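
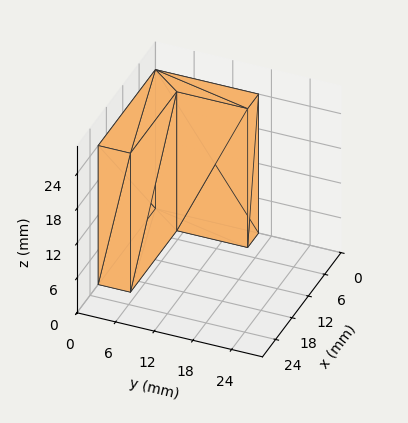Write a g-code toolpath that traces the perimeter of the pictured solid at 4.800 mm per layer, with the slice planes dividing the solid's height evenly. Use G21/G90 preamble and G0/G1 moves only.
Reading the render: the shape is an L-shaped prism: outer 21 × 16 mm, arm thicknesses ≈ 5 mm (horizontal) and 4 mm (vertical), extruded 24 mm in z (dimensions read to the nearest mm from the axis ticks). For the g-code, the solid's height is divided into equal slices at the stated Δz and each level perimeter traced with G1 moves after a G0 lift.

; perimeter-only toolpath
G21 ; units = mm
G90 ; absolute positioning
G28 ; home
; layer 1
G0 Z4.800
G0 X0.000 Y0.000
G1 X21.000 Y0.000
G1 X21.000 Y5.000
G1 X4.000 Y5.000
G1 X4.000 Y16.000
G1 X0.000 Y16.000
G1 X0.000 Y0.000
; layer 2
G0 Z9.600
G0 X0.000 Y0.000
G1 X21.000 Y0.000
G1 X21.000 Y5.000
G1 X4.000 Y5.000
G1 X4.000 Y16.000
G1 X0.000 Y16.000
G1 X0.000 Y0.000
; layer 3
G0 Z14.400
G0 X0.000 Y0.000
G1 X21.000 Y0.000
G1 X21.000 Y5.000
G1 X4.000 Y5.000
G1 X4.000 Y16.000
G1 X0.000 Y16.000
G1 X0.000 Y0.000
; layer 4
G0 Z19.200
G0 X0.000 Y0.000
G1 X21.000 Y0.000
G1 X21.000 Y5.000
G1 X4.000 Y5.000
G1 X4.000 Y16.000
G1 X0.000 Y16.000
G1 X0.000 Y0.000
; layer 5
G0 Z24.000
G0 X0.000 Y0.000
G1 X21.000 Y0.000
G1 X21.000 Y5.000
G1 X4.000 Y5.000
G1 X4.000 Y16.000
G1 X0.000 Y16.000
G1 X0.000 Y0.000
M2 ; end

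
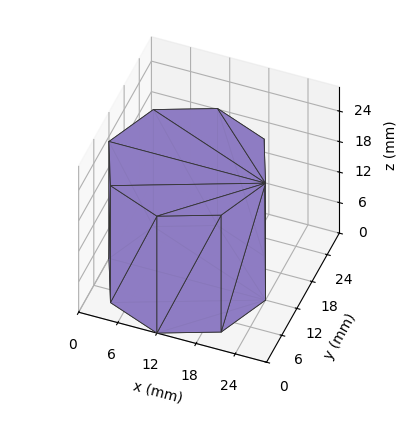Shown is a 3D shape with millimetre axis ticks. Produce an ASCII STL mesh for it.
Reading the render: the shape is a regular 8-sided prism (a cylinder approximated with 8 flat sides), circumscribed radius ≈ 12 mm, height ≈ 23 mm (dimensions read to the nearest mm from the axis ticks). For the STL, each face is triangulated and given an outward normal.

solid part
  facet normal 0.0000 0.0000 -1.0000
    outer loop
      vertex 12.000 24.000 0.000
      vertex 20.485 20.485 0.000
      vertex 24.000 12.000 0.000
    endloop
  endfacet
  facet normal 0.0000 0.0000 -1.0000
    outer loop
      vertex 3.515 20.485 0.000
      vertex 12.000 24.000 0.000
      vertex 24.000 12.000 0.000
    endloop
  endfacet
  facet normal 0.0000 0.0000 -1.0000
    outer loop
      vertex 0.000 12.000 0.000
      vertex 3.515 20.485 0.000
      vertex 24.000 12.000 0.000
    endloop
  endfacet
  facet normal 0.0000 0.0000 -1.0000
    outer loop
      vertex 3.515 3.515 0.000
      vertex 0.000 12.000 0.000
      vertex 24.000 12.000 0.000
    endloop
  endfacet
  facet normal 0.0000 0.0000 -1.0000
    outer loop
      vertex 12.000 0.000 0.000
      vertex 3.515 3.515 0.000
      vertex 24.000 12.000 0.000
    endloop
  endfacet
  facet normal 0.0000 0.0000 -1.0000
    outer loop
      vertex 20.485 3.515 0.000
      vertex 12.000 0.000 0.000
      vertex 24.000 12.000 0.000
    endloop
  endfacet
  facet normal 0.0000 0.0000 1.0000
    outer loop
      vertex 24.000 12.000 23.000
      vertex 20.485 20.485 23.000
      vertex 12.000 24.000 23.000
    endloop
  endfacet
  facet normal 0.0000 0.0000 1.0000
    outer loop
      vertex 24.000 12.000 23.000
      vertex 12.000 24.000 23.000
      vertex 3.515 20.485 23.000
    endloop
  endfacet
  facet normal 0.0000 0.0000 1.0000
    outer loop
      vertex 24.000 12.000 23.000
      vertex 3.515 20.485 23.000
      vertex 0.000 12.000 23.000
    endloop
  endfacet
  facet normal 0.0000 0.0000 1.0000
    outer loop
      vertex 24.000 12.000 23.000
      vertex 0.000 12.000 23.000
      vertex 3.515 3.515 23.000
    endloop
  endfacet
  facet normal 0.0000 0.0000 1.0000
    outer loop
      vertex 24.000 12.000 23.000
      vertex 3.515 3.515 23.000
      vertex 12.000 0.000 23.000
    endloop
  endfacet
  facet normal 0.0000 0.0000 1.0000
    outer loop
      vertex 24.000 12.000 23.000
      vertex 12.000 0.000 23.000
      vertex 20.485 3.515 23.000
    endloop
  endfacet
  facet normal 0.9239 0.3827 0.0000
    outer loop
      vertex 24.000 12.000 0.000
      vertex 20.485 20.485 0.000
      vertex 20.485 20.485 23.000
    endloop
  endfacet
  facet normal 0.9239 0.3827 0.0000
    outer loop
      vertex 24.000 12.000 0.000
      vertex 20.485 20.485 23.000
      vertex 24.000 12.000 23.000
    endloop
  endfacet
  facet normal 0.3827 0.9239 0.0000
    outer loop
      vertex 20.485 20.485 0.000
      vertex 12.000 24.000 0.000
      vertex 12.000 24.000 23.000
    endloop
  endfacet
  facet normal 0.3827 0.9239 0.0000
    outer loop
      vertex 20.485 20.485 0.000
      vertex 12.000 24.000 23.000
      vertex 20.485 20.485 23.000
    endloop
  endfacet
  facet normal -0.3827 0.9239 0.0000
    outer loop
      vertex 12.000 24.000 0.000
      vertex 3.515 20.485 0.000
      vertex 3.515 20.485 23.000
    endloop
  endfacet
  facet normal -0.3827 0.9239 0.0000
    outer loop
      vertex 12.000 24.000 0.000
      vertex 3.515 20.485 23.000
      vertex 12.000 24.000 23.000
    endloop
  endfacet
  facet normal -0.9239 0.3827 0.0000
    outer loop
      vertex 3.515 20.485 0.000
      vertex 0.000 12.000 0.000
      vertex 0.000 12.000 23.000
    endloop
  endfacet
  facet normal -0.9239 0.3827 0.0000
    outer loop
      vertex 3.515 20.485 0.000
      vertex 0.000 12.000 23.000
      vertex 3.515 20.485 23.000
    endloop
  endfacet
  facet normal -0.9239 -0.3827 0.0000
    outer loop
      vertex 0.000 12.000 0.000
      vertex 3.515 3.515 0.000
      vertex 3.515 3.515 23.000
    endloop
  endfacet
  facet normal -0.9239 -0.3827 0.0000
    outer loop
      vertex 0.000 12.000 0.000
      vertex 3.515 3.515 23.000
      vertex 0.000 12.000 23.000
    endloop
  endfacet
  facet normal -0.3827 -0.9239 0.0000
    outer loop
      vertex 3.515 3.515 0.000
      vertex 12.000 0.000 0.000
      vertex 12.000 0.000 23.000
    endloop
  endfacet
  facet normal -0.3827 -0.9239 0.0000
    outer loop
      vertex 3.515 3.515 0.000
      vertex 12.000 0.000 23.000
      vertex 3.515 3.515 23.000
    endloop
  endfacet
  facet normal 0.3827 -0.9239 0.0000
    outer loop
      vertex 12.000 0.000 0.000
      vertex 20.485 3.515 0.000
      vertex 20.485 3.515 23.000
    endloop
  endfacet
  facet normal 0.3827 -0.9239 0.0000
    outer loop
      vertex 12.000 0.000 0.000
      vertex 20.485 3.515 23.000
      vertex 12.000 0.000 23.000
    endloop
  endfacet
  facet normal 0.9239 -0.3827 0.0000
    outer loop
      vertex 20.485 3.515 0.000
      vertex 24.000 12.000 0.000
      vertex 24.000 12.000 23.000
    endloop
  endfacet
  facet normal 0.9239 -0.3827 0.0000
    outer loop
      vertex 20.485 3.515 0.000
      vertex 24.000 12.000 23.000
      vertex 20.485 3.515 23.000
    endloop
  endfacet
endsolid part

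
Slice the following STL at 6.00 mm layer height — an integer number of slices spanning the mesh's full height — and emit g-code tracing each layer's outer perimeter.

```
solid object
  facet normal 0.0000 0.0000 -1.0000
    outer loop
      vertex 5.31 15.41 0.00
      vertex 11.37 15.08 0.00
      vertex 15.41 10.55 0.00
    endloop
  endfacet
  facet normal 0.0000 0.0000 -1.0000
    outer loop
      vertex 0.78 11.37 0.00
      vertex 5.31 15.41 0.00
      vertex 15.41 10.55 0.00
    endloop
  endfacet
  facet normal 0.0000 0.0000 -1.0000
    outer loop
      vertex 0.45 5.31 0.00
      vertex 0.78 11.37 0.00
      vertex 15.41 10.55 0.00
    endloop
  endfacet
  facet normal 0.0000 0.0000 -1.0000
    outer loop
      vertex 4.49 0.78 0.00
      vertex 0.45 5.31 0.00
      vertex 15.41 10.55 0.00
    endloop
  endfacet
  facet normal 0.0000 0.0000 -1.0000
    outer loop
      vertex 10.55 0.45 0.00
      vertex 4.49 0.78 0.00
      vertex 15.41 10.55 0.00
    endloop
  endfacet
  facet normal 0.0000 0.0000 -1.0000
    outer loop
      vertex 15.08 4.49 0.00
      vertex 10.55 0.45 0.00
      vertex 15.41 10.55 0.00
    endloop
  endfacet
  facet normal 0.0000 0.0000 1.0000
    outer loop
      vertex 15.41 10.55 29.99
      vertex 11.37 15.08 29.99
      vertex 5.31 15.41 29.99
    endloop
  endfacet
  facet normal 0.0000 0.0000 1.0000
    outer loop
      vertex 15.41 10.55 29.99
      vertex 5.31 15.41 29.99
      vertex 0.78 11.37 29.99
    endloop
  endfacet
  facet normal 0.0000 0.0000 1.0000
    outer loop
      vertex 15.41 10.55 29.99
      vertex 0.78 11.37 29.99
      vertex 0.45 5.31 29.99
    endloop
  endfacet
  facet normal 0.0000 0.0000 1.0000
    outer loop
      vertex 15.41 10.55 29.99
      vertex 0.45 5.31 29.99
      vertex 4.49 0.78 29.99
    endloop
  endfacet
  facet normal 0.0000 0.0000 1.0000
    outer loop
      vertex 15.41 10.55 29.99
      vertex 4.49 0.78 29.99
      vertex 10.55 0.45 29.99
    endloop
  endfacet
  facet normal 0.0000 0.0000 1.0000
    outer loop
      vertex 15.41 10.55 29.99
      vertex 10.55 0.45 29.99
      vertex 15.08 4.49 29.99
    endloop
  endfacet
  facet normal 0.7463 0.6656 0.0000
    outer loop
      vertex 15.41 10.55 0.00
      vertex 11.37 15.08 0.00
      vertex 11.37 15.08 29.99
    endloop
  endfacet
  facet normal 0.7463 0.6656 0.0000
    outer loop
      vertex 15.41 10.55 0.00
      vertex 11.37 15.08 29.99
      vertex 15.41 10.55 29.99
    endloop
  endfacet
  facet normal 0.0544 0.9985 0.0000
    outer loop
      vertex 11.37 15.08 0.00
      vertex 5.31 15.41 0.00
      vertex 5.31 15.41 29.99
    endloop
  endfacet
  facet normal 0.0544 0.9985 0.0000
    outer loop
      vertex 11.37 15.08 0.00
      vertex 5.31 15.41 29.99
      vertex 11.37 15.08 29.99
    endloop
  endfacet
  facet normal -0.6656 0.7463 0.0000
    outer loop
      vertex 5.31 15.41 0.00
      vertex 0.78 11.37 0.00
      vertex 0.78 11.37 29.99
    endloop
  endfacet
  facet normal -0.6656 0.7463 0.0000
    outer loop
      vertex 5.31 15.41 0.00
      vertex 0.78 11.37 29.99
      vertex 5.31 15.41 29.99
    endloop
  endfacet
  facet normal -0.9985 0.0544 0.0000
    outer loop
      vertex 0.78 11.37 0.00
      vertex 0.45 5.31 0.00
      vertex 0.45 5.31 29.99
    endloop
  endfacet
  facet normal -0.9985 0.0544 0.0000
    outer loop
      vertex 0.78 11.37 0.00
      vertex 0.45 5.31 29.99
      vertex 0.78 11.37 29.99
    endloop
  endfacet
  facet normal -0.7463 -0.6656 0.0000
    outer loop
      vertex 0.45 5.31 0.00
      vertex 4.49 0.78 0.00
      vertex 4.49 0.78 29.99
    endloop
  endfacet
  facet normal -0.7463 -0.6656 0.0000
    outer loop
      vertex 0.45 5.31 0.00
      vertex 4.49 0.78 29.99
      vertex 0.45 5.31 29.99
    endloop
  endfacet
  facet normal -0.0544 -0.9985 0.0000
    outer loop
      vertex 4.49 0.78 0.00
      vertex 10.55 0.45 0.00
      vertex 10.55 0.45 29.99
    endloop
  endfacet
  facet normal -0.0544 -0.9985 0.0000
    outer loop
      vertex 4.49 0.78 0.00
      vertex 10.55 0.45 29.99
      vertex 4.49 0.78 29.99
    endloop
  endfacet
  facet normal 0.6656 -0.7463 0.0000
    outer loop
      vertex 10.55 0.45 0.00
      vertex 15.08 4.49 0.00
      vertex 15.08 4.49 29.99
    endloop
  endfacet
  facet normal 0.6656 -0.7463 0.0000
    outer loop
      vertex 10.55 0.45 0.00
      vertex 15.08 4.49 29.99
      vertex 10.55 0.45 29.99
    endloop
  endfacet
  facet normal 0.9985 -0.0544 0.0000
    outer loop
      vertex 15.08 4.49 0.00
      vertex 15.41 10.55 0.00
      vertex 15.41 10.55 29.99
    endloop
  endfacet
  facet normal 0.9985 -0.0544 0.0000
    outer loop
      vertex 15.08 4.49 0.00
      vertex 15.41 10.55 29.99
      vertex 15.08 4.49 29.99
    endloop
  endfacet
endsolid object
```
; perimeter-only toolpath
G21 ; units = mm
G90 ; absolute positioning
G28 ; home
; layer 1
G0 Z6.00
G0 X15.41 Y10.55
G1 X11.37 Y15.08
G1 X5.31 Y15.41
G1 X0.78 Y11.37
G1 X0.45 Y5.31
G1 X4.49 Y0.78
G1 X10.55 Y0.45
G1 X15.08 Y4.49
G1 X15.41 Y10.55
; layer 2
G0 Z12.00
G0 X15.41 Y10.55
G1 X11.37 Y15.08
G1 X5.31 Y15.41
G1 X0.78 Y11.37
G1 X0.45 Y5.31
G1 X4.49 Y0.78
G1 X10.55 Y0.45
G1 X15.08 Y4.49
G1 X15.41 Y10.55
; layer 3
G0 Z17.99
G0 X15.41 Y10.55
G1 X11.37 Y15.08
G1 X5.31 Y15.41
G1 X0.78 Y11.37
G1 X0.45 Y5.31
G1 X4.49 Y0.78
G1 X10.55 Y0.45
G1 X15.08 Y4.49
G1 X15.41 Y10.55
; layer 4
G0 Z23.99
G0 X15.41 Y10.55
G1 X11.37 Y15.08
G1 X5.31 Y15.41
G1 X0.78 Y11.37
G1 X0.45 Y5.31
G1 X4.49 Y0.78
G1 X10.55 Y0.45
G1 X15.08 Y4.49
G1 X15.41 Y10.55
; layer 5
G0 Z29.99
G0 X15.41 Y10.55
G1 X11.37 Y15.08
G1 X5.31 Y15.41
G1 X0.78 Y11.37
G1 X0.45 Y5.31
G1 X4.49 Y0.78
G1 X10.55 Y0.45
G1 X15.08 Y4.49
G1 X15.41 Y10.55
M2 ; end

The solid is a regular 8-sided prism (a cylinder approximated with 8 flat sides), circumscribed radius ≈ 7.93 mm, height ≈ 30 mm. Slicing at Δz = 6.00 mm — 5 equal slices spanning the solid's height, so layer i sits at z = i·h/5 — gives 5 non-empty perimeters. Each is a 8-segment closed polygon; G0 lifts to the layer z and rapids to the start vertex, then G1 traces the edges.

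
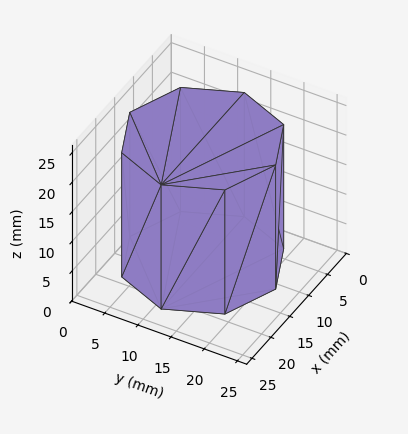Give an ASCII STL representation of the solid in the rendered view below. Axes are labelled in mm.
Reading the render: the shape is a regular 8-sided prism (a cylinder approximated with 8 flat sides), circumscribed radius ≈ 11 mm, height ≈ 21 mm (dimensions read to the nearest mm from the axis ticks). For the STL, each face is triangulated and given an outward normal.

solid part
  facet normal 0.0000 0.0000 -1.0000
    outer loop
      vertex 11.00 22.00 0.00
      vertex 18.78 18.78 0.00
      vertex 22.00 11.00 0.00
    endloop
  endfacet
  facet normal 0.0000 0.0000 -1.0000
    outer loop
      vertex 3.22 18.78 0.00
      vertex 11.00 22.00 0.00
      vertex 22.00 11.00 0.00
    endloop
  endfacet
  facet normal 0.0000 0.0000 -1.0000
    outer loop
      vertex 0.00 11.00 0.00
      vertex 3.22 18.78 0.00
      vertex 22.00 11.00 0.00
    endloop
  endfacet
  facet normal 0.0000 0.0000 -1.0000
    outer loop
      vertex 3.22 3.22 0.00
      vertex 0.00 11.00 0.00
      vertex 22.00 11.00 0.00
    endloop
  endfacet
  facet normal 0.0000 0.0000 -1.0000
    outer loop
      vertex 11.00 0.00 0.00
      vertex 3.22 3.22 0.00
      vertex 22.00 11.00 0.00
    endloop
  endfacet
  facet normal 0.0000 0.0000 -1.0000
    outer loop
      vertex 18.78 3.22 0.00
      vertex 11.00 0.00 0.00
      vertex 22.00 11.00 0.00
    endloop
  endfacet
  facet normal 0.0000 0.0000 1.0000
    outer loop
      vertex 22.00 11.00 21.00
      vertex 18.78 18.78 21.00
      vertex 11.00 22.00 21.00
    endloop
  endfacet
  facet normal 0.0000 0.0000 1.0000
    outer loop
      vertex 22.00 11.00 21.00
      vertex 11.00 22.00 21.00
      vertex 3.22 18.78 21.00
    endloop
  endfacet
  facet normal 0.0000 0.0000 1.0000
    outer loop
      vertex 22.00 11.00 21.00
      vertex 3.22 18.78 21.00
      vertex 0.00 11.00 21.00
    endloop
  endfacet
  facet normal 0.0000 0.0000 1.0000
    outer loop
      vertex 22.00 11.00 21.00
      vertex 0.00 11.00 21.00
      vertex 3.22 3.22 21.00
    endloop
  endfacet
  facet normal 0.0000 0.0000 1.0000
    outer loop
      vertex 22.00 11.00 21.00
      vertex 3.22 3.22 21.00
      vertex 11.00 0.00 21.00
    endloop
  endfacet
  facet normal 0.0000 0.0000 1.0000
    outer loop
      vertex 22.00 11.00 21.00
      vertex 11.00 0.00 21.00
      vertex 18.78 3.22 21.00
    endloop
  endfacet
  facet normal 0.9240 0.3824 0.0000
    outer loop
      vertex 22.00 11.00 0.00
      vertex 18.78 18.78 0.00
      vertex 18.78 18.78 21.00
    endloop
  endfacet
  facet normal 0.9240 0.3824 0.0000
    outer loop
      vertex 22.00 11.00 0.00
      vertex 18.78 18.78 21.00
      vertex 22.00 11.00 21.00
    endloop
  endfacet
  facet normal 0.3824 0.9240 0.0000
    outer loop
      vertex 18.78 18.78 0.00
      vertex 11.00 22.00 0.00
      vertex 11.00 22.00 21.00
    endloop
  endfacet
  facet normal 0.3824 0.9240 0.0000
    outer loop
      vertex 18.78 18.78 0.00
      vertex 11.00 22.00 21.00
      vertex 18.78 18.78 21.00
    endloop
  endfacet
  facet normal -0.3824 0.9240 0.0000
    outer loop
      vertex 11.00 22.00 0.00
      vertex 3.22 18.78 0.00
      vertex 3.22 18.78 21.00
    endloop
  endfacet
  facet normal -0.3824 0.9240 0.0000
    outer loop
      vertex 11.00 22.00 0.00
      vertex 3.22 18.78 21.00
      vertex 11.00 22.00 21.00
    endloop
  endfacet
  facet normal -0.9240 0.3824 0.0000
    outer loop
      vertex 3.22 18.78 0.00
      vertex 0.00 11.00 0.00
      vertex 0.00 11.00 21.00
    endloop
  endfacet
  facet normal -0.9240 0.3824 0.0000
    outer loop
      vertex 3.22 18.78 0.00
      vertex 0.00 11.00 21.00
      vertex 3.22 18.78 21.00
    endloop
  endfacet
  facet normal -0.9240 -0.3824 0.0000
    outer loop
      vertex 0.00 11.00 0.00
      vertex 3.22 3.22 0.00
      vertex 3.22 3.22 21.00
    endloop
  endfacet
  facet normal -0.9240 -0.3824 0.0000
    outer loop
      vertex 0.00 11.00 0.00
      vertex 3.22 3.22 21.00
      vertex 0.00 11.00 21.00
    endloop
  endfacet
  facet normal -0.3824 -0.9240 0.0000
    outer loop
      vertex 3.22 3.22 0.00
      vertex 11.00 0.00 0.00
      vertex 11.00 0.00 21.00
    endloop
  endfacet
  facet normal -0.3824 -0.9240 0.0000
    outer loop
      vertex 3.22 3.22 0.00
      vertex 11.00 0.00 21.00
      vertex 3.22 3.22 21.00
    endloop
  endfacet
  facet normal 0.3824 -0.9240 0.0000
    outer loop
      vertex 11.00 0.00 0.00
      vertex 18.78 3.22 0.00
      vertex 18.78 3.22 21.00
    endloop
  endfacet
  facet normal 0.3824 -0.9240 0.0000
    outer loop
      vertex 11.00 0.00 0.00
      vertex 18.78 3.22 21.00
      vertex 11.00 0.00 21.00
    endloop
  endfacet
  facet normal 0.9240 -0.3824 0.0000
    outer loop
      vertex 18.78 3.22 0.00
      vertex 22.00 11.00 0.00
      vertex 22.00 11.00 21.00
    endloop
  endfacet
  facet normal 0.9240 -0.3824 0.0000
    outer loop
      vertex 18.78 3.22 0.00
      vertex 22.00 11.00 21.00
      vertex 18.78 3.22 21.00
    endloop
  endfacet
endsolid part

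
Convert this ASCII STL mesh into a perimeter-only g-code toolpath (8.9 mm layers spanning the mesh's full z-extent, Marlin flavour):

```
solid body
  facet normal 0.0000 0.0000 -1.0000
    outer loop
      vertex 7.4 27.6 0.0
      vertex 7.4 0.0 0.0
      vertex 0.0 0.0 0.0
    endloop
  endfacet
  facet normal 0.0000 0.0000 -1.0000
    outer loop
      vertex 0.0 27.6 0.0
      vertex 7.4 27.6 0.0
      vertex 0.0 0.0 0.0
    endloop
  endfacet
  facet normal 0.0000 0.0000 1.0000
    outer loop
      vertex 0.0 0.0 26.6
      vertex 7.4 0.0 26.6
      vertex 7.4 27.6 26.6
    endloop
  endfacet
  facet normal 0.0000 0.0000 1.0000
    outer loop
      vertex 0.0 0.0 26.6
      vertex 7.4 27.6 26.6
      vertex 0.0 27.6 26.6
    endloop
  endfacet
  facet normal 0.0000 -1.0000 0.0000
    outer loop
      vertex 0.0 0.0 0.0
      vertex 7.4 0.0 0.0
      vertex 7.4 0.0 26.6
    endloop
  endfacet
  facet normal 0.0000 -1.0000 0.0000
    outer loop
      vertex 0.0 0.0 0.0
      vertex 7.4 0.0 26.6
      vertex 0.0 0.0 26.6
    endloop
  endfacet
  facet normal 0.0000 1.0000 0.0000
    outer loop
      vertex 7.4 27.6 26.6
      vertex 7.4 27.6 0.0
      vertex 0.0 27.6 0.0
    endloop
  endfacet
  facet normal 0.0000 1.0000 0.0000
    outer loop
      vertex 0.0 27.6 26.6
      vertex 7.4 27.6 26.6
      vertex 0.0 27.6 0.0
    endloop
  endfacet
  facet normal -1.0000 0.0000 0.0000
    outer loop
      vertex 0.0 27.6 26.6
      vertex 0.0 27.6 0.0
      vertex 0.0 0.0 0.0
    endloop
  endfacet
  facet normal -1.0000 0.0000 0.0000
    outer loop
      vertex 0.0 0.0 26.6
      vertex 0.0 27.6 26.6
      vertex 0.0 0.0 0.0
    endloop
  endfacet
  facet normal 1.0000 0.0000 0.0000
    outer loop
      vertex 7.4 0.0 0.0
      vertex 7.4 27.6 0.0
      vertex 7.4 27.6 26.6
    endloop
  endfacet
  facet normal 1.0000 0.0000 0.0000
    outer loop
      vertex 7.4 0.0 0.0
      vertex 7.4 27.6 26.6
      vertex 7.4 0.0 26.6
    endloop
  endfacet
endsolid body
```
; perimeter-only toolpath
G21 ; units = mm
G90 ; absolute positioning
G28 ; home
; layer 1
G0 Z8.9
G0 X0.0 Y0.0
G1 X7.4 Y0.0
G1 X7.4 Y27.6
G1 X0.0 Y27.6
G1 X0.0 Y0.0
; layer 2
G0 Z17.7
G0 X0.0 Y0.0
G1 X7.4 Y0.0
G1 X7.4 Y27.6
G1 X0.0 Y27.6
G1 X0.0 Y0.0
; layer 3
G0 Z26.6
G0 X0.0 Y0.0
G1 X7.4 Y0.0
G1 X7.4 Y27.6
G1 X0.0 Y27.6
G1 X0.0 Y0.0
M2 ; end

The solid is a rectangular box, roughly 7.4 × 27.6 mm footprint and 26.6 mm tall. Slicing at Δz = 8.9 mm — 3 equal slices spanning the solid's height, so layer i sits at z = i·h/3 — gives 3 non-empty perimeters. Each is a 4-segment closed polygon; G0 lifts to the layer z and rapids to the start vertex, then G1 traces the edges.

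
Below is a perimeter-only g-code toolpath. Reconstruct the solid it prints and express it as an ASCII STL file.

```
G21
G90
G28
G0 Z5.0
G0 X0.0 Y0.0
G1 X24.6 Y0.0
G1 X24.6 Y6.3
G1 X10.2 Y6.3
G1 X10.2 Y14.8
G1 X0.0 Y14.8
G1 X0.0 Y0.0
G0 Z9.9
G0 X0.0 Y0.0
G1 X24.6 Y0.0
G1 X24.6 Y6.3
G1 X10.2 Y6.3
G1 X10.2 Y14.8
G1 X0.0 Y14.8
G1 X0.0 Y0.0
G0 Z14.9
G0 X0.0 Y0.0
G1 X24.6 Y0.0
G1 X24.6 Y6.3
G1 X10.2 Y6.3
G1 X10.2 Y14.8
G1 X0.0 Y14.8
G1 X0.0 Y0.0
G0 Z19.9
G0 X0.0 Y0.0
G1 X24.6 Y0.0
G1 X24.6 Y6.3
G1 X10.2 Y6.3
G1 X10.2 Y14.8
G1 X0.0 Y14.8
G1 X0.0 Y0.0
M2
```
solid part
  facet normal 0.0000 0.0000 -1.0000
    outer loop
      vertex 24.6 6.3 0.0
      vertex 24.6 0.0 0.0
      vertex 0.0 0.0 0.0
    endloop
  endfacet
  facet normal 0.0000 0.0000 -1.0000
    outer loop
      vertex 10.2 6.3 0.0
      vertex 24.6 6.3 0.0
      vertex 0.0 0.0 0.0
    endloop
  endfacet
  facet normal 0.0000 0.0000 -1.0000
    outer loop
      vertex 10.2 14.8 0.0
      vertex 10.2 6.3 0.0
      vertex 0.0 0.0 0.0
    endloop
  endfacet
  facet normal 0.0000 0.0000 -1.0000
    outer loop
      vertex 0.0 14.8 0.0
      vertex 10.2 14.8 0.0
      vertex 0.0 0.0 0.0
    endloop
  endfacet
  facet normal 0.0000 0.0000 1.0000
    outer loop
      vertex 0.0 0.0 19.9
      vertex 24.6 0.0 19.9
      vertex 24.6 6.3 19.9
    endloop
  endfacet
  facet normal 0.0000 0.0000 1.0000
    outer loop
      vertex 0.0 0.0 19.9
      vertex 24.6 6.3 19.9
      vertex 10.2 6.3 19.9
    endloop
  endfacet
  facet normal 0.0000 0.0000 1.0000
    outer loop
      vertex 0.0 0.0 19.9
      vertex 10.2 6.3 19.9
      vertex 10.2 14.8 19.9
    endloop
  endfacet
  facet normal 0.0000 0.0000 1.0000
    outer loop
      vertex 0.0 0.0 19.9
      vertex 10.2 14.8 19.9
      vertex 0.0 14.8 19.9
    endloop
  endfacet
  facet normal 0.0000 -1.0000 0.0000
    outer loop
      vertex 0.0 0.0 0.0
      vertex 24.6 0.0 0.0
      vertex 24.6 0.0 19.9
    endloop
  endfacet
  facet normal 0.0000 -1.0000 0.0000
    outer loop
      vertex 0.0 0.0 0.0
      vertex 24.6 0.0 19.9
      vertex 0.0 0.0 19.9
    endloop
  endfacet
  facet normal 1.0000 0.0000 0.0000
    outer loop
      vertex 24.6 0.0 0.0
      vertex 24.6 6.3 0.0
      vertex 24.6 6.3 19.9
    endloop
  endfacet
  facet normal 1.0000 0.0000 0.0000
    outer loop
      vertex 24.6 0.0 0.0
      vertex 24.6 6.3 19.9
      vertex 24.6 0.0 19.9
    endloop
  endfacet
  facet normal 0.0000 1.0000 0.0000
    outer loop
      vertex 24.6 6.3 0.0
      vertex 10.2 6.3 0.0
      vertex 10.2 6.3 19.9
    endloop
  endfacet
  facet normal 0.0000 1.0000 0.0000
    outer loop
      vertex 24.6 6.3 0.0
      vertex 10.2 6.3 19.9
      vertex 24.6 6.3 19.9
    endloop
  endfacet
  facet normal 1.0000 0.0000 0.0000
    outer loop
      vertex 10.2 6.3 0.0
      vertex 10.2 14.8 0.0
      vertex 10.2 14.8 19.9
    endloop
  endfacet
  facet normal 1.0000 0.0000 0.0000
    outer loop
      vertex 10.2 6.3 0.0
      vertex 10.2 14.8 19.9
      vertex 10.2 6.3 19.9
    endloop
  endfacet
  facet normal 0.0000 1.0000 0.0000
    outer loop
      vertex 10.2 14.8 0.0
      vertex 0.0 14.8 0.0
      vertex 0.0 14.8 19.9
    endloop
  endfacet
  facet normal 0.0000 1.0000 0.0000
    outer loop
      vertex 10.2 14.8 0.0
      vertex 0.0 14.8 19.9
      vertex 10.2 14.8 19.9
    endloop
  endfacet
  facet normal -1.0000 0.0000 0.0000
    outer loop
      vertex 0.0 14.8 0.0
      vertex 0.0 0.0 0.0
      vertex 0.0 0.0 19.9
    endloop
  endfacet
  facet normal -1.0000 0.0000 0.0000
    outer loop
      vertex 0.0 14.8 0.0
      vertex 0.0 0.0 19.9
      vertex 0.0 14.8 19.9
    endloop
  endfacet
endsolid part

The G0 Z moves step by Δz≈5.0 mm. Every layer's G1 loop is the same polygon, so the solid is a straight extrusion of it from z=0 to z≈19.9. Closing with flat bottom and top caps and triangulating gives 20 facets — an L-shaped prism: outer 24.6 × 14.8 mm, arm thicknesses ≈ 6.3 mm (horizontal) and 10.2 mm (vertical), extruded 19.9 mm in z.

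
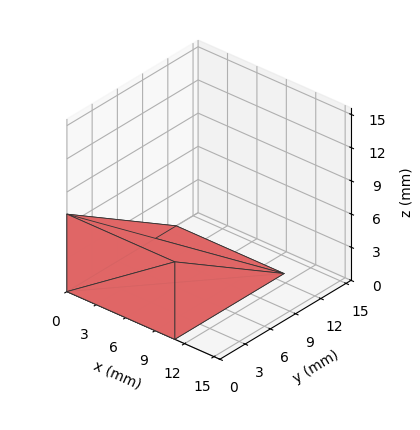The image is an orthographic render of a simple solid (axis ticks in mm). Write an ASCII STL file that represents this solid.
Reading the render: the shape is a wedge (ramp): 11 × 13 mm base, rising to 7 mm along the y=0 edge and sloping linearly to z=0 at y=13 (dimensions read to the nearest mm from the axis ticks). For the STL, each face is triangulated and given an outward normal.

solid part
  facet normal 0.0000 0.0000 -1.0000
    outer loop
      vertex 11.0 13.0 0.0
      vertex 11.0 0.0 0.0
      vertex 0.0 0.0 0.0
    endloop
  endfacet
  facet normal 0.0000 0.0000 -1.0000
    outer loop
      vertex 0.0 13.0 0.0
      vertex 11.0 13.0 0.0
      vertex 0.0 0.0 0.0
    endloop
  endfacet
  facet normal 0.0000 -1.0000 0.0000
    outer loop
      vertex 0.0 0.0 0.0
      vertex 11.0 0.0 0.0
      vertex 11.0 0.0 7.0
    endloop
  endfacet
  facet normal 0.0000 -1.0000 0.0000
    outer loop
      vertex 0.0 0.0 0.0
      vertex 11.0 0.0 7.0
      vertex 0.0 0.0 7.0
    endloop
  endfacet
  facet normal 0.0000 0.4741 0.8805
    outer loop
      vertex 0.0 0.0 7.0
      vertex 11.0 0.0 7.0
      vertex 11.0 13.0 0.0
    endloop
  endfacet
  facet normal 0.0000 0.4741 0.8805
    outer loop
      vertex 0.0 0.0 7.0
      vertex 11.0 13.0 0.0
      vertex 0.0 13.0 0.0
    endloop
  endfacet
  facet normal -1.0000 0.0000 0.0000
    outer loop
      vertex 0.0 0.0 7.0
      vertex 0.0 13.0 0.0
      vertex 0.0 0.0 0.0
    endloop
  endfacet
  facet normal 1.0000 0.0000 0.0000
    outer loop
      vertex 11.0 0.0 0.0
      vertex 11.0 13.0 0.0
      vertex 11.0 0.0 7.0
    endloop
  endfacet
endsolid part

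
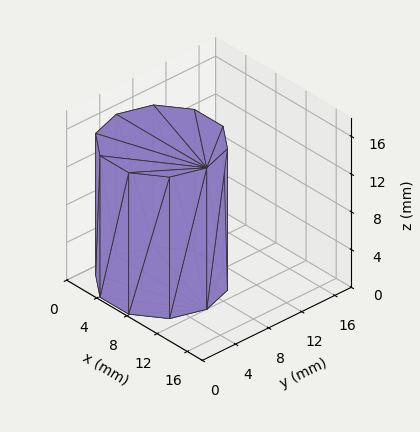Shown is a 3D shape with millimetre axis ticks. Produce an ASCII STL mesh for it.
Reading the render: the shape is a regular 10-sided prism (a cylinder approximated with 10 flat sides), circumscribed radius ≈ 6 mm, height ≈ 15 mm (dimensions read to the nearest mm from the axis ticks). For the STL, each face is triangulated and given an outward normal.

solid part
  facet normal 0.0000 0.0000 -1.0000
    outer loop
      vertex 7.9 11.7 0.0
      vertex 10.9 9.5 0.0
      vertex 12.0 6.0 0.0
    endloop
  endfacet
  facet normal 0.0000 0.0000 -1.0000
    outer loop
      vertex 4.1 11.7 0.0
      vertex 7.9 11.7 0.0
      vertex 12.0 6.0 0.0
    endloop
  endfacet
  facet normal 0.0000 0.0000 -1.0000
    outer loop
      vertex 1.1 9.5 0.0
      vertex 4.1 11.7 0.0
      vertex 12.0 6.0 0.0
    endloop
  endfacet
  facet normal 0.0000 0.0000 -1.0000
    outer loop
      vertex 0.0 6.0 0.0
      vertex 1.1 9.5 0.0
      vertex 12.0 6.0 0.0
    endloop
  endfacet
  facet normal 0.0000 0.0000 -1.0000
    outer loop
      vertex 1.1 2.5 0.0
      vertex 0.0 6.0 0.0
      vertex 12.0 6.0 0.0
    endloop
  endfacet
  facet normal 0.0000 0.0000 -1.0000
    outer loop
      vertex 4.1 0.3 0.0
      vertex 1.1 2.5 0.0
      vertex 12.0 6.0 0.0
    endloop
  endfacet
  facet normal 0.0000 0.0000 -1.0000
    outer loop
      vertex 7.9 0.3 0.0
      vertex 4.1 0.3 0.0
      vertex 12.0 6.0 0.0
    endloop
  endfacet
  facet normal 0.0000 0.0000 -1.0000
    outer loop
      vertex 10.9 2.5 0.0
      vertex 7.9 0.3 0.0
      vertex 12.0 6.0 0.0
    endloop
  endfacet
  facet normal 0.0000 0.0000 1.0000
    outer loop
      vertex 12.0 6.0 15.0
      vertex 10.9 9.5 15.0
      vertex 7.9 11.7 15.0
    endloop
  endfacet
  facet normal 0.0000 0.0000 1.0000
    outer loop
      vertex 12.0 6.0 15.0
      vertex 7.9 11.7 15.0
      vertex 4.1 11.7 15.0
    endloop
  endfacet
  facet normal 0.0000 0.0000 1.0000
    outer loop
      vertex 12.0 6.0 15.0
      vertex 4.1 11.7 15.0
      vertex 1.1 9.5 15.0
    endloop
  endfacet
  facet normal 0.0000 0.0000 1.0000
    outer loop
      vertex 12.0 6.0 15.0
      vertex 1.1 9.5 15.0
      vertex 0.0 6.0 15.0
    endloop
  endfacet
  facet normal 0.0000 0.0000 1.0000
    outer loop
      vertex 12.0 6.0 15.0
      vertex 0.0 6.0 15.0
      vertex 1.1 2.5 15.0
    endloop
  endfacet
  facet normal 0.0000 0.0000 1.0000
    outer loop
      vertex 12.0 6.0 15.0
      vertex 1.1 2.5 15.0
      vertex 4.1 0.3 15.0
    endloop
  endfacet
  facet normal 0.0000 0.0000 1.0000
    outer loop
      vertex 12.0 6.0 15.0
      vertex 4.1 0.3 15.0
      vertex 7.9 0.3 15.0
    endloop
  endfacet
  facet normal 0.0000 0.0000 1.0000
    outer loop
      vertex 12.0 6.0 15.0
      vertex 7.9 0.3 15.0
      vertex 10.9 2.5 15.0
    endloop
  endfacet
  facet normal 0.9540 0.2998 0.0000
    outer loop
      vertex 12.0 6.0 0.0
      vertex 10.9 9.5 0.0
      vertex 10.9 9.5 15.0
    endloop
  endfacet
  facet normal 0.9540 0.2998 0.0000
    outer loop
      vertex 12.0 6.0 0.0
      vertex 10.9 9.5 15.0
      vertex 12.0 6.0 15.0
    endloop
  endfacet
  facet normal 0.5914 0.8064 0.0000
    outer loop
      vertex 10.9 9.5 0.0
      vertex 7.9 11.7 0.0
      vertex 7.9 11.7 15.0
    endloop
  endfacet
  facet normal 0.5914 0.8064 0.0000
    outer loop
      vertex 10.9 9.5 0.0
      vertex 7.9 11.7 15.0
      vertex 10.9 9.5 15.0
    endloop
  endfacet
  facet normal 0.0000 1.0000 0.0000
    outer loop
      vertex 7.9 11.7 0.0
      vertex 4.1 11.7 0.0
      vertex 4.1 11.7 15.0
    endloop
  endfacet
  facet normal 0.0000 1.0000 0.0000
    outer loop
      vertex 7.9 11.7 0.0
      vertex 4.1 11.7 15.0
      vertex 7.9 11.7 15.0
    endloop
  endfacet
  facet normal -0.5914 0.8064 0.0000
    outer loop
      vertex 4.1 11.7 0.0
      vertex 1.1 9.5 0.0
      vertex 1.1 9.5 15.0
    endloop
  endfacet
  facet normal -0.5914 0.8064 0.0000
    outer loop
      vertex 4.1 11.7 0.0
      vertex 1.1 9.5 15.0
      vertex 4.1 11.7 15.0
    endloop
  endfacet
  facet normal -0.9540 0.2998 0.0000
    outer loop
      vertex 1.1 9.5 0.0
      vertex 0.0 6.0 0.0
      vertex 0.0 6.0 15.0
    endloop
  endfacet
  facet normal -0.9540 0.2998 0.0000
    outer loop
      vertex 1.1 9.5 0.0
      vertex 0.0 6.0 15.0
      vertex 1.1 9.5 15.0
    endloop
  endfacet
  facet normal -0.9540 -0.2998 0.0000
    outer loop
      vertex 0.0 6.0 0.0
      vertex 1.1 2.5 0.0
      vertex 1.1 2.5 15.0
    endloop
  endfacet
  facet normal -0.9540 -0.2998 0.0000
    outer loop
      vertex 0.0 6.0 0.0
      vertex 1.1 2.5 15.0
      vertex 0.0 6.0 15.0
    endloop
  endfacet
  facet normal -0.5914 -0.8064 0.0000
    outer loop
      vertex 1.1 2.5 0.0
      vertex 4.1 0.3 0.0
      vertex 4.1 0.3 15.0
    endloop
  endfacet
  facet normal -0.5914 -0.8064 0.0000
    outer loop
      vertex 1.1 2.5 0.0
      vertex 4.1 0.3 15.0
      vertex 1.1 2.5 15.0
    endloop
  endfacet
  facet normal 0.0000 -1.0000 0.0000
    outer loop
      vertex 4.1 0.3 0.0
      vertex 7.9 0.3 0.0
      vertex 7.9 0.3 15.0
    endloop
  endfacet
  facet normal 0.0000 -1.0000 0.0000
    outer loop
      vertex 4.1 0.3 0.0
      vertex 7.9 0.3 15.0
      vertex 4.1 0.3 15.0
    endloop
  endfacet
  facet normal 0.5914 -0.8064 0.0000
    outer loop
      vertex 7.9 0.3 0.0
      vertex 10.9 2.5 0.0
      vertex 10.9 2.5 15.0
    endloop
  endfacet
  facet normal 0.5914 -0.8064 0.0000
    outer loop
      vertex 7.9 0.3 0.0
      vertex 10.9 2.5 15.0
      vertex 7.9 0.3 15.0
    endloop
  endfacet
  facet normal 0.9540 -0.2998 0.0000
    outer loop
      vertex 10.9 2.5 0.0
      vertex 12.0 6.0 0.0
      vertex 12.0 6.0 15.0
    endloop
  endfacet
  facet normal 0.9540 -0.2998 0.0000
    outer loop
      vertex 10.9 2.5 0.0
      vertex 12.0 6.0 15.0
      vertex 10.9 2.5 15.0
    endloop
  endfacet
endsolid part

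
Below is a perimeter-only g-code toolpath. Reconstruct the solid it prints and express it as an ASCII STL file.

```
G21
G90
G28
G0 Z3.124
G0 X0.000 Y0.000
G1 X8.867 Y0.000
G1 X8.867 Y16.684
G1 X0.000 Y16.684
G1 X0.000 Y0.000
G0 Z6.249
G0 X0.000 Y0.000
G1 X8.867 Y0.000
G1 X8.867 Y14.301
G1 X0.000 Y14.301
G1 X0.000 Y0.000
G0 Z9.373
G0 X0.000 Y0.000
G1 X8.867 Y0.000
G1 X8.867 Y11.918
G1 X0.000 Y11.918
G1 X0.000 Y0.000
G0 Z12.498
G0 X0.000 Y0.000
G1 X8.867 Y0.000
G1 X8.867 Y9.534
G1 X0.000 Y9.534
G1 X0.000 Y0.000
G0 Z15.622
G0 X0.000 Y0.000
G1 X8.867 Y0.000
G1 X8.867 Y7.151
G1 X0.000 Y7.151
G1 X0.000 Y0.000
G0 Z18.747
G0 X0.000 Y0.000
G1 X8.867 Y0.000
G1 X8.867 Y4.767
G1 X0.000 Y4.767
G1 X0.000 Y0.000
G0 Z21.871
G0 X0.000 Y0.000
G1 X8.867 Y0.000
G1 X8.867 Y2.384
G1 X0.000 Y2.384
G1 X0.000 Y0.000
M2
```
solid part
  facet normal 0.0000 0.0000 -1.0000
    outer loop
      vertex 8.867 19.068 0.000
      vertex 8.867 0.000 0.000
      vertex 0.000 0.000 0.000
    endloop
  endfacet
  facet normal 0.0000 0.0000 -1.0000
    outer loop
      vertex 0.000 19.068 0.000
      vertex 8.867 19.068 0.000
      vertex 0.000 0.000 0.000
    endloop
  endfacet
  facet normal 0.0000 -1.0000 0.0000
    outer loop
      vertex 0.000 0.000 0.000
      vertex 8.867 0.000 0.000
      vertex 8.867 0.000 24.996
    endloop
  endfacet
  facet normal 0.0000 -1.0000 0.0000
    outer loop
      vertex 0.000 0.000 0.000
      vertex 8.867 0.000 24.996
      vertex 0.000 0.000 24.996
    endloop
  endfacet
  facet normal 0.0000 0.7951 0.6065
    outer loop
      vertex 0.000 0.000 24.996
      vertex 8.867 0.000 24.996
      vertex 8.867 19.068 0.000
    endloop
  endfacet
  facet normal 0.0000 0.7951 0.6065
    outer loop
      vertex 0.000 0.000 24.996
      vertex 8.867 19.068 0.000
      vertex 0.000 19.068 0.000
    endloop
  endfacet
  facet normal -1.0000 0.0000 0.0000
    outer loop
      vertex 0.000 0.000 24.996
      vertex 0.000 19.068 0.000
      vertex 0.000 0.000 0.000
    endloop
  endfacet
  facet normal 1.0000 0.0000 0.0000
    outer loop
      vertex 8.867 0.000 0.000
      vertex 8.867 19.068 0.000
      vertex 8.867 0.000 24.996
    endloop
  endfacet
endsolid part

The G0 Z moves step by Δz≈3.124 mm. The G1 loops shrink linearly with z, so the solid tapers from its base footprint up to z≈25. Closing with a flat bottom cap and the tapered top and triangulating gives 8 facets — a wedge (ramp): 8.87 × 19.1 mm base, rising to 25 mm along the y=0 edge and sloping linearly to z=0 at y=19.1.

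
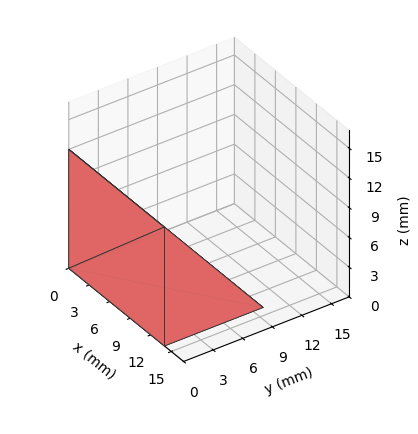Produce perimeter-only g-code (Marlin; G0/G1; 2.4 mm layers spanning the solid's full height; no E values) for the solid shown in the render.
Reading the render: the shape is a wedge (ramp): 14 × 10 mm base, rising to 12 mm along the y=0 edge and sloping linearly to z=0 at y=10 (dimensions read to the nearest mm from the axis ticks). For the g-code, the solid's height is divided into equal slices at the stated Δz and each level perimeter traced with G1 moves after a G0 lift.

; perimeter-only toolpath
G21 ; units = mm
G90 ; absolute positioning
G28 ; home
; layer 1
G0 Z2.4
G0 X0.0 Y0.0
G1 X14.0 Y0.0
G1 X14.0 Y8.0
G1 X0.0 Y8.0
G1 X0.0 Y0.0
; layer 2
G0 Z4.8
G0 X0.0 Y0.0
G1 X14.0 Y0.0
G1 X14.0 Y6.0
G1 X0.0 Y6.0
G1 X0.0 Y0.0
; layer 3
G0 Z7.2
G0 X0.0 Y0.0
G1 X14.0 Y0.0
G1 X14.0 Y4.0
G1 X0.0 Y4.0
G1 X0.0 Y0.0
; layer 4
G0 Z9.6
G0 X0.0 Y0.0
G1 X14.0 Y0.0
G1 X14.0 Y2.0
G1 X0.0 Y2.0
G1 X0.0 Y0.0
M2 ; end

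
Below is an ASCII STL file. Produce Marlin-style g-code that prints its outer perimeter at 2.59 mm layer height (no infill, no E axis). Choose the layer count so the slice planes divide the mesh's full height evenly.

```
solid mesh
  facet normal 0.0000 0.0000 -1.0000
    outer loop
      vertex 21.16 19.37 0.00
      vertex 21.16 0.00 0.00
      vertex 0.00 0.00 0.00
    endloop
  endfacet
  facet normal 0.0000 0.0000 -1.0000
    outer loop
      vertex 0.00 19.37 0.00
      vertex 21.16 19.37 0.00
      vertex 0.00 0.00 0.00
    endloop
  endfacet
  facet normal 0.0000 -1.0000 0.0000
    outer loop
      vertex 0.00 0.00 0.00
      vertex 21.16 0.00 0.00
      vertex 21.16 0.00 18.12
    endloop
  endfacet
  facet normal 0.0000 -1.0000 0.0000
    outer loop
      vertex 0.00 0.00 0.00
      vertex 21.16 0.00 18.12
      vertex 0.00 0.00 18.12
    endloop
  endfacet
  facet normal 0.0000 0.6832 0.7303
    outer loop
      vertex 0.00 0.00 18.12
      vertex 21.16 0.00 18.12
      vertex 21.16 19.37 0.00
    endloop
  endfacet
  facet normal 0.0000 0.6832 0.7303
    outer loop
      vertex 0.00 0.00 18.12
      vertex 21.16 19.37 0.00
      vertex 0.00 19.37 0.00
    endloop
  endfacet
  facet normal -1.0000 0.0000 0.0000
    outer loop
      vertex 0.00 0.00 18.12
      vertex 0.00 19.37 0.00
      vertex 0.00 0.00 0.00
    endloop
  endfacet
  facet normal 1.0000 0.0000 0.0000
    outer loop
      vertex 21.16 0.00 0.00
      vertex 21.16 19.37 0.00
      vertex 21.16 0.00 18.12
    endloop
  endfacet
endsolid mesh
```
; perimeter-only toolpath
G21 ; units = mm
G90 ; absolute positioning
G28 ; home
; layer 1
G0 Z2.59
G0 X0.00 Y0.00
G1 X21.16 Y0.00
G1 X21.16 Y16.60
G1 X0.00 Y16.60
G1 X0.00 Y0.00
; layer 2
G0 Z5.18
G0 X0.00 Y0.00
G1 X21.16 Y0.00
G1 X21.16 Y13.84
G1 X0.00 Y13.84
G1 X0.00 Y0.00
; layer 3
G0 Z7.77
G0 X0.00 Y0.00
G1 X21.16 Y0.00
G1 X21.16 Y11.07
G1 X0.00 Y11.07
G1 X0.00 Y0.00
; layer 4
G0 Z10.35
G0 X0.00 Y0.00
G1 X21.16 Y0.00
G1 X21.16 Y8.30
G1 X0.00 Y8.30
G1 X0.00 Y0.00
; layer 5
G0 Z12.94
G0 X0.00 Y0.00
G1 X21.16 Y0.00
G1 X21.16 Y5.53
G1 X0.00 Y5.53
G1 X0.00 Y0.00
; layer 6
G0 Z15.53
G0 X0.00 Y0.00
G1 X21.16 Y0.00
G1 X21.16 Y2.77
G1 X0.00 Y2.77
G1 X0.00 Y0.00
M2 ; end

The solid is a wedge (ramp): 21.2 × 19.4 mm base, rising to 18.1 mm along the y=0 edge and sloping linearly to z=0 at y=19.4. Slicing at Δz = 2.59 mm — 7 equal slices spanning the solid's height, so layer i sits at z = i·h/7 — gives 6 non-empty perimeters. Each is a 4-segment closed polygon; G0 lifts to the layer z and rapids to the start vertex, then G1 traces the edges. The cross-section shrinks linearly with z (the slice at the apex is degenerate and omitted).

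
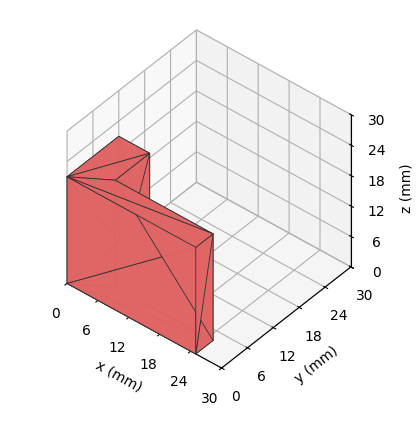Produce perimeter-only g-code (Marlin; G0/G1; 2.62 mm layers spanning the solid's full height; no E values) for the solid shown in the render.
Reading the render: the shape is an L-shaped prism: outer 25 × 12 mm, arm thicknesses ≈ 4 mm (horizontal) and 6 mm (vertical), extruded 21 mm in z (dimensions read to the nearest mm from the axis ticks). For the g-code, the solid's height is divided into equal slices at the stated Δz and each level perimeter traced with G1 moves after a G0 lift.

; perimeter-only toolpath
G21 ; units = mm
G90 ; absolute positioning
G28 ; home
; layer 1
G0 Z2.62
G0 X0.00 Y0.00
G1 X25.00 Y0.00
G1 X25.00 Y4.00
G1 X6.00 Y4.00
G1 X6.00 Y12.00
G1 X0.00 Y12.00
G1 X0.00 Y0.00
; layer 2
G0 Z5.25
G0 X0.00 Y0.00
G1 X25.00 Y0.00
G1 X25.00 Y4.00
G1 X6.00 Y4.00
G1 X6.00 Y12.00
G1 X0.00 Y12.00
G1 X0.00 Y0.00
; layer 3
G0 Z7.88
G0 X0.00 Y0.00
G1 X25.00 Y0.00
G1 X25.00 Y4.00
G1 X6.00 Y4.00
G1 X6.00 Y12.00
G1 X0.00 Y12.00
G1 X0.00 Y0.00
; layer 4
G0 Z10.50
G0 X0.00 Y0.00
G1 X25.00 Y0.00
G1 X25.00 Y4.00
G1 X6.00 Y4.00
G1 X6.00 Y12.00
G1 X0.00 Y12.00
G1 X0.00 Y0.00
; layer 5
G0 Z13.12
G0 X0.00 Y0.00
G1 X25.00 Y0.00
G1 X25.00 Y4.00
G1 X6.00 Y4.00
G1 X6.00 Y12.00
G1 X0.00 Y12.00
G1 X0.00 Y0.00
; layer 6
G0 Z15.75
G0 X0.00 Y0.00
G1 X25.00 Y0.00
G1 X25.00 Y4.00
G1 X6.00 Y4.00
G1 X6.00 Y12.00
G1 X0.00 Y12.00
G1 X0.00 Y0.00
; layer 7
G0 Z18.38
G0 X0.00 Y0.00
G1 X25.00 Y0.00
G1 X25.00 Y4.00
G1 X6.00 Y4.00
G1 X6.00 Y12.00
G1 X0.00 Y12.00
G1 X0.00 Y0.00
; layer 8
G0 Z21.00
G0 X0.00 Y0.00
G1 X25.00 Y0.00
G1 X25.00 Y4.00
G1 X6.00 Y4.00
G1 X6.00 Y12.00
G1 X0.00 Y12.00
G1 X0.00 Y0.00
M2 ; end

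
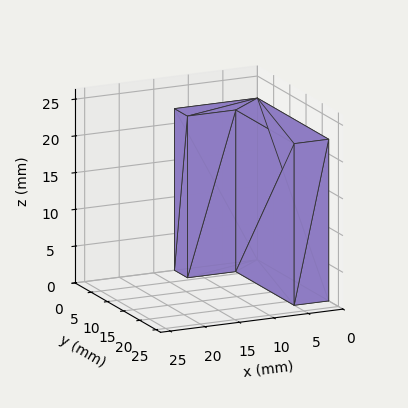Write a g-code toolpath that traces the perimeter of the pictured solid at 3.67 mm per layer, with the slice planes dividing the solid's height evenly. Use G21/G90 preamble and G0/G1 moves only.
Reading the render: the shape is an L-shaped prism: outer 12 × 22 mm, arm thicknesses ≈ 4 mm (horizontal) and 5 mm (vertical), extruded 22 mm in z (dimensions read to the nearest mm from the axis ticks). For the g-code, the solid's height is divided into equal slices at the stated Δz and each level perimeter traced with G1 moves after a G0 lift.

; perimeter-only toolpath
G21 ; units = mm
G90 ; absolute positioning
G28 ; home
; layer 1
G0 Z3.67
G0 X0.00 Y0.00
G1 X12.00 Y0.00
G1 X12.00 Y4.00
G1 X5.00 Y4.00
G1 X5.00 Y22.00
G1 X0.00 Y22.00
G1 X0.00 Y0.00
; layer 2
G0 Z7.33
G0 X0.00 Y0.00
G1 X12.00 Y0.00
G1 X12.00 Y4.00
G1 X5.00 Y4.00
G1 X5.00 Y22.00
G1 X0.00 Y22.00
G1 X0.00 Y0.00
; layer 3
G0 Z11.00
G0 X0.00 Y0.00
G1 X12.00 Y0.00
G1 X12.00 Y4.00
G1 X5.00 Y4.00
G1 X5.00 Y22.00
G1 X0.00 Y22.00
G1 X0.00 Y0.00
; layer 4
G0 Z14.67
G0 X0.00 Y0.00
G1 X12.00 Y0.00
G1 X12.00 Y4.00
G1 X5.00 Y4.00
G1 X5.00 Y22.00
G1 X0.00 Y22.00
G1 X0.00 Y0.00
; layer 5
G0 Z18.33
G0 X0.00 Y0.00
G1 X12.00 Y0.00
G1 X12.00 Y4.00
G1 X5.00 Y4.00
G1 X5.00 Y22.00
G1 X0.00 Y22.00
G1 X0.00 Y0.00
; layer 6
G0 Z22.00
G0 X0.00 Y0.00
G1 X12.00 Y0.00
G1 X12.00 Y4.00
G1 X5.00 Y4.00
G1 X5.00 Y22.00
G1 X0.00 Y22.00
G1 X0.00 Y0.00
M2 ; end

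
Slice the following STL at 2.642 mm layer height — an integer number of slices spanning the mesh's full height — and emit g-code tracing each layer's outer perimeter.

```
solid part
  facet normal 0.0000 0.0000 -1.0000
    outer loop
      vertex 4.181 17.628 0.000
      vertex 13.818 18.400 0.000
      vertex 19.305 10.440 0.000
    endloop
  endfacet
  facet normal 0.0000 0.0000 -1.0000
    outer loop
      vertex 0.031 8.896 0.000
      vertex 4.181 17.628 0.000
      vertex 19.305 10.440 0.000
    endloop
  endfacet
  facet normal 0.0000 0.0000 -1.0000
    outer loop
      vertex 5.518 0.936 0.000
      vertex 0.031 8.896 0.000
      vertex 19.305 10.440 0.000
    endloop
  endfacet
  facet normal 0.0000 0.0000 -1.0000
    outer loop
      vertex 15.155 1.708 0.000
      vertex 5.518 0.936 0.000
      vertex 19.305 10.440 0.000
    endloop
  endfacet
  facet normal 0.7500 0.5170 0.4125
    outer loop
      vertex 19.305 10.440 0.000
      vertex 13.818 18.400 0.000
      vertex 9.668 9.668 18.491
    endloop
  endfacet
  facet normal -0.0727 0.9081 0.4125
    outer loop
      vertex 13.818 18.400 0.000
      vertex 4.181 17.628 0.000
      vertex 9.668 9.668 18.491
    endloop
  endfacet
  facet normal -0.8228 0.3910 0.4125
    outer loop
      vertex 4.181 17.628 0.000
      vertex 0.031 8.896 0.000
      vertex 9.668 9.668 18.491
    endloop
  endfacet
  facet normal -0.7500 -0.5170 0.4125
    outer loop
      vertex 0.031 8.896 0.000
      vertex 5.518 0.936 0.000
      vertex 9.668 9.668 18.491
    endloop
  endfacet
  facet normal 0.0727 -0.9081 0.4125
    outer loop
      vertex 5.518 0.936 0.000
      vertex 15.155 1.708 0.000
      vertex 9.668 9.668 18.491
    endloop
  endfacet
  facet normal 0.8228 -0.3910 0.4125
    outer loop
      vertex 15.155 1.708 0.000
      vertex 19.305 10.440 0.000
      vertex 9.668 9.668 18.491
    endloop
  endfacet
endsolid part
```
; perimeter-only toolpath
G21 ; units = mm
G90 ; absolute positioning
G28 ; home
; layer 1
G0 Z2.642
G0 X17.928 Y10.330
G1 X13.225 Y17.153
G1 X4.965 Y16.491
G1 X1.408 Y9.006
G1 X6.111 Y2.183
G1 X14.371 Y2.845
G1 X17.928 Y10.330
; layer 2
G0 Z5.283
G0 X16.552 Y10.219
G1 X12.632 Y15.905
G1 X5.749 Y15.354
G1 X2.784 Y9.117
G1 X6.704 Y3.431
G1 X13.587 Y3.982
G1 X16.552 Y10.219
; layer 3
G0 Z7.925
G0 X15.175 Y10.109
G1 X12.039 Y14.658
G1 X6.533 Y14.217
G1 X4.161 Y9.227
G1 X7.297 Y4.678
G1 X12.803 Y5.119
G1 X15.175 Y10.109
; layer 4
G0 Z10.566
G0 X13.798 Y9.999
G1 X11.447 Y13.410
G1 X7.316 Y13.079
G1 X5.538 Y9.337
G1 X7.889 Y5.926
G1 X12.020 Y6.257
G1 X13.798 Y9.999
; layer 5
G0 Z13.208
G0 X12.421 Y9.889
G1 X10.854 Y12.163
G1 X8.100 Y11.942
G1 X6.915 Y9.447
G1 X8.482 Y7.173
G1 X11.236 Y7.394
G1 X12.421 Y9.889
; layer 6
G0 Z15.849
G0 X11.045 Y9.778
G1 X10.261 Y10.915
G1 X8.884 Y10.805
G1 X8.291 Y9.558
G1 X9.075 Y8.421
G1 X10.452 Y8.531
G1 X11.045 Y9.778
M2 ; end

The solid is a regular 6-sided pyramid, base circumscribed radius ≈ 9.67 mm, apex at z ≈ 18.5 mm. Slicing at Δz = 2.642 mm — 7 equal slices spanning the solid's height, so layer i sits at z = i·h/7 — gives 6 non-empty perimeters. Each is a 6-segment closed polygon; G0 lifts to the layer z and rapids to the start vertex, then G1 traces the edges. The cross-section shrinks linearly with z (the slice at the apex is degenerate and omitted).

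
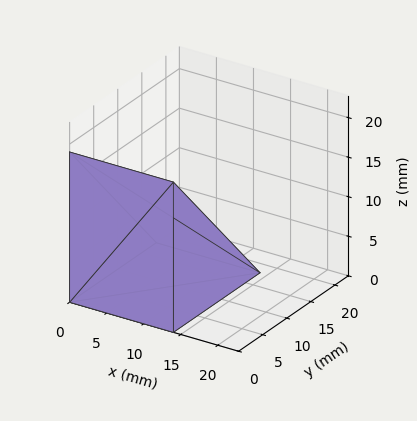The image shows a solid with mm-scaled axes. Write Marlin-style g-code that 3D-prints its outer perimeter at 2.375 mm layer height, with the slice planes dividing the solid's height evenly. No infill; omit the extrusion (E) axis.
Reading the render: the shape is a wedge (ramp): 14 × 18 mm base, rising to 19 mm along the y=0 edge and sloping linearly to z=0 at y=18 (dimensions read to the nearest mm from the axis ticks). For the g-code, the solid's height is divided into equal slices at the stated Δz and each level perimeter traced with G1 moves after a G0 lift.

; perimeter-only toolpath
G21 ; units = mm
G90 ; absolute positioning
G28 ; home
; layer 1
G0 Z2.375
G0 X0.000 Y0.000
G1 X14.000 Y0.000
G1 X14.000 Y15.750
G1 X0.000 Y15.750
G1 X0.000 Y0.000
; layer 2
G0 Z4.750
G0 X0.000 Y0.000
G1 X14.000 Y0.000
G1 X14.000 Y13.500
G1 X0.000 Y13.500
G1 X0.000 Y0.000
; layer 3
G0 Z7.125
G0 X0.000 Y0.000
G1 X14.000 Y0.000
G1 X14.000 Y11.250
G1 X0.000 Y11.250
G1 X0.000 Y0.000
; layer 4
G0 Z9.500
G0 X0.000 Y0.000
G1 X14.000 Y0.000
G1 X14.000 Y9.000
G1 X0.000 Y9.000
G1 X0.000 Y0.000
; layer 5
G0 Z11.875
G0 X0.000 Y0.000
G1 X14.000 Y0.000
G1 X14.000 Y6.750
G1 X0.000 Y6.750
G1 X0.000 Y0.000
; layer 6
G0 Z14.250
G0 X0.000 Y0.000
G1 X14.000 Y0.000
G1 X14.000 Y4.500
G1 X0.000 Y4.500
G1 X0.000 Y0.000
; layer 7
G0 Z16.625
G0 X0.000 Y0.000
G1 X14.000 Y0.000
G1 X14.000 Y2.250
G1 X0.000 Y2.250
G1 X0.000 Y0.000
M2 ; end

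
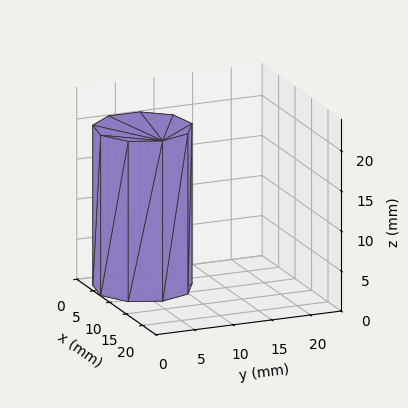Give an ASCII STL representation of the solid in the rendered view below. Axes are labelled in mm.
Reading the render: the shape is a regular 9-sided prism (a cylinder approximated with 9 flat sides), circumscribed radius ≈ 6 mm, height ≈ 20 mm (dimensions read to the nearest mm from the axis ticks). For the STL, each face is triangulated and given an outward normal.

solid part
  facet normal 0.0000 0.0000 -1.0000
    outer loop
      vertex 7.04 11.91 0.00
      vertex 10.60 9.86 0.00
      vertex 12.00 6.00 0.00
    endloop
  endfacet
  facet normal 0.0000 0.0000 -1.0000
    outer loop
      vertex 3.00 11.20 0.00
      vertex 7.04 11.91 0.00
      vertex 12.00 6.00 0.00
    endloop
  endfacet
  facet normal 0.0000 0.0000 -1.0000
    outer loop
      vertex 0.36 8.05 0.00
      vertex 3.00 11.20 0.00
      vertex 12.00 6.00 0.00
    endloop
  endfacet
  facet normal 0.0000 0.0000 -1.0000
    outer loop
      vertex 0.36 3.95 0.00
      vertex 0.36 8.05 0.00
      vertex 12.00 6.00 0.00
    endloop
  endfacet
  facet normal 0.0000 0.0000 -1.0000
    outer loop
      vertex 3.00 0.80 0.00
      vertex 0.36 3.95 0.00
      vertex 12.00 6.00 0.00
    endloop
  endfacet
  facet normal 0.0000 0.0000 -1.0000
    outer loop
      vertex 7.04 0.09 0.00
      vertex 3.00 0.80 0.00
      vertex 12.00 6.00 0.00
    endloop
  endfacet
  facet normal 0.0000 0.0000 -1.0000
    outer loop
      vertex 10.60 2.14 0.00
      vertex 7.04 0.09 0.00
      vertex 12.00 6.00 0.00
    endloop
  endfacet
  facet normal 0.0000 0.0000 1.0000
    outer loop
      vertex 12.00 6.00 20.00
      vertex 10.60 9.86 20.00
      vertex 7.04 11.91 20.00
    endloop
  endfacet
  facet normal 0.0000 0.0000 1.0000
    outer loop
      vertex 12.00 6.00 20.00
      vertex 7.04 11.91 20.00
      vertex 3.00 11.20 20.00
    endloop
  endfacet
  facet normal 0.0000 0.0000 1.0000
    outer loop
      vertex 12.00 6.00 20.00
      vertex 3.00 11.20 20.00
      vertex 0.36 8.05 20.00
    endloop
  endfacet
  facet normal 0.0000 0.0000 1.0000
    outer loop
      vertex 12.00 6.00 20.00
      vertex 0.36 8.05 20.00
      vertex 0.36 3.95 20.00
    endloop
  endfacet
  facet normal 0.0000 0.0000 1.0000
    outer loop
      vertex 12.00 6.00 20.00
      vertex 0.36 3.95 20.00
      vertex 3.00 0.80 20.00
    endloop
  endfacet
  facet normal 0.0000 0.0000 1.0000
    outer loop
      vertex 12.00 6.00 20.00
      vertex 3.00 0.80 20.00
      vertex 7.04 0.09 20.00
    endloop
  endfacet
  facet normal 0.0000 0.0000 1.0000
    outer loop
      vertex 12.00 6.00 20.00
      vertex 7.04 0.09 20.00
      vertex 10.60 2.14 20.00
    endloop
  endfacet
  facet normal 0.9401 0.3410 0.0000
    outer loop
      vertex 12.00 6.00 0.00
      vertex 10.60 9.86 0.00
      vertex 10.60 9.86 20.00
    endloop
  endfacet
  facet normal 0.9401 0.3410 0.0000
    outer loop
      vertex 12.00 6.00 0.00
      vertex 10.60 9.86 20.00
      vertex 12.00 6.00 20.00
    endloop
  endfacet
  facet normal 0.4990 0.8666 0.0000
    outer loop
      vertex 10.60 9.86 0.00
      vertex 7.04 11.91 0.00
      vertex 7.04 11.91 20.00
    endloop
  endfacet
  facet normal 0.4990 0.8666 0.0000
    outer loop
      vertex 10.60 9.86 0.00
      vertex 7.04 11.91 20.00
      vertex 10.60 9.86 20.00
    endloop
  endfacet
  facet normal -0.1731 0.9849 0.0000
    outer loop
      vertex 7.04 11.91 0.00
      vertex 3.00 11.20 0.00
      vertex 3.00 11.20 20.00
    endloop
  endfacet
  facet normal -0.1731 0.9849 0.0000
    outer loop
      vertex 7.04 11.91 0.00
      vertex 3.00 11.20 20.00
      vertex 7.04 11.91 20.00
    endloop
  endfacet
  facet normal -0.7664 0.6423 0.0000
    outer loop
      vertex 3.00 11.20 0.00
      vertex 0.36 8.05 0.00
      vertex 0.36 8.05 20.00
    endloop
  endfacet
  facet normal -0.7664 0.6423 0.0000
    outer loop
      vertex 3.00 11.20 0.00
      vertex 0.36 8.05 20.00
      vertex 3.00 11.20 20.00
    endloop
  endfacet
  facet normal -1.0000 0.0000 0.0000
    outer loop
      vertex 0.36 8.05 0.00
      vertex 0.36 3.95 0.00
      vertex 0.36 3.95 20.00
    endloop
  endfacet
  facet normal -1.0000 0.0000 0.0000
    outer loop
      vertex 0.36 8.05 0.00
      vertex 0.36 3.95 20.00
      vertex 0.36 8.05 20.00
    endloop
  endfacet
  facet normal -0.7664 -0.6423 0.0000
    outer loop
      vertex 0.36 3.95 0.00
      vertex 3.00 0.80 0.00
      vertex 3.00 0.80 20.00
    endloop
  endfacet
  facet normal -0.7664 -0.6423 0.0000
    outer loop
      vertex 0.36 3.95 0.00
      vertex 3.00 0.80 20.00
      vertex 0.36 3.95 20.00
    endloop
  endfacet
  facet normal -0.1731 -0.9849 0.0000
    outer loop
      vertex 3.00 0.80 0.00
      vertex 7.04 0.09 0.00
      vertex 7.04 0.09 20.00
    endloop
  endfacet
  facet normal -0.1731 -0.9849 0.0000
    outer loop
      vertex 3.00 0.80 0.00
      vertex 7.04 0.09 20.00
      vertex 3.00 0.80 20.00
    endloop
  endfacet
  facet normal 0.4990 -0.8666 0.0000
    outer loop
      vertex 7.04 0.09 0.00
      vertex 10.60 2.14 0.00
      vertex 10.60 2.14 20.00
    endloop
  endfacet
  facet normal 0.4990 -0.8666 0.0000
    outer loop
      vertex 7.04 0.09 0.00
      vertex 10.60 2.14 20.00
      vertex 7.04 0.09 20.00
    endloop
  endfacet
  facet normal 0.9401 -0.3410 0.0000
    outer loop
      vertex 10.60 2.14 0.00
      vertex 12.00 6.00 0.00
      vertex 12.00 6.00 20.00
    endloop
  endfacet
  facet normal 0.9401 -0.3410 0.0000
    outer loop
      vertex 10.60 2.14 0.00
      vertex 12.00 6.00 20.00
      vertex 10.60 2.14 20.00
    endloop
  endfacet
endsolid part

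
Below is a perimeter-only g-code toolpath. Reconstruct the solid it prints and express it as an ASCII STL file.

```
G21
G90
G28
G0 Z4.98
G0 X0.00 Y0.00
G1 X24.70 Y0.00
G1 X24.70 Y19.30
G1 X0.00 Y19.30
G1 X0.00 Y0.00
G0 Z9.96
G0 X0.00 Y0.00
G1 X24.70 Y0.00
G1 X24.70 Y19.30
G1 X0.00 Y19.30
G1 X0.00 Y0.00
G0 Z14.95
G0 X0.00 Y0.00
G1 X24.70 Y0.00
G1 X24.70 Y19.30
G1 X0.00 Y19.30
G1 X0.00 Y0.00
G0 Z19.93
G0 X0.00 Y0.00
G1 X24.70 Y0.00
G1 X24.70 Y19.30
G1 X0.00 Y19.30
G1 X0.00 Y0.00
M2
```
solid part
  facet normal 0.0000 0.0000 -1.0000
    outer loop
      vertex 24.70 19.30 0.00
      vertex 24.70 0.00 0.00
      vertex 0.00 0.00 0.00
    endloop
  endfacet
  facet normal 0.0000 0.0000 -1.0000
    outer loop
      vertex 0.00 19.30 0.00
      vertex 24.70 19.30 0.00
      vertex 0.00 0.00 0.00
    endloop
  endfacet
  facet normal 0.0000 0.0000 1.0000
    outer loop
      vertex 0.00 0.00 19.93
      vertex 24.70 0.00 19.93
      vertex 24.70 19.30 19.93
    endloop
  endfacet
  facet normal 0.0000 0.0000 1.0000
    outer loop
      vertex 0.00 0.00 19.93
      vertex 24.70 19.30 19.93
      vertex 0.00 19.30 19.93
    endloop
  endfacet
  facet normal 0.0000 -1.0000 0.0000
    outer loop
      vertex 0.00 0.00 0.00
      vertex 24.70 0.00 0.00
      vertex 24.70 0.00 19.93
    endloop
  endfacet
  facet normal 0.0000 -1.0000 0.0000
    outer loop
      vertex 0.00 0.00 0.00
      vertex 24.70 0.00 19.93
      vertex 0.00 0.00 19.93
    endloop
  endfacet
  facet normal 0.0000 1.0000 0.0000
    outer loop
      vertex 24.70 19.30 19.93
      vertex 24.70 19.30 0.00
      vertex 0.00 19.30 0.00
    endloop
  endfacet
  facet normal 0.0000 1.0000 0.0000
    outer loop
      vertex 0.00 19.30 19.93
      vertex 24.70 19.30 19.93
      vertex 0.00 19.30 0.00
    endloop
  endfacet
  facet normal -1.0000 0.0000 0.0000
    outer loop
      vertex 0.00 19.30 19.93
      vertex 0.00 19.30 0.00
      vertex 0.00 0.00 0.00
    endloop
  endfacet
  facet normal -1.0000 0.0000 0.0000
    outer loop
      vertex 0.00 0.00 19.93
      vertex 0.00 19.30 19.93
      vertex 0.00 0.00 0.00
    endloop
  endfacet
  facet normal 1.0000 0.0000 0.0000
    outer loop
      vertex 24.70 0.00 0.00
      vertex 24.70 19.30 0.00
      vertex 24.70 19.30 19.93
    endloop
  endfacet
  facet normal 1.0000 0.0000 0.0000
    outer loop
      vertex 24.70 0.00 0.00
      vertex 24.70 19.30 19.93
      vertex 24.70 0.00 19.93
    endloop
  endfacet
endsolid part

The G0 Z moves step by Δz≈4.98 mm. Every layer's G1 loop is the same polygon, so the solid is a straight extrusion of it from z=0 to z≈19.9. Closing with flat bottom and top caps and triangulating gives 12 facets — a rectangular box, roughly 24.7 × 19.3 mm footprint and 19.9 mm tall.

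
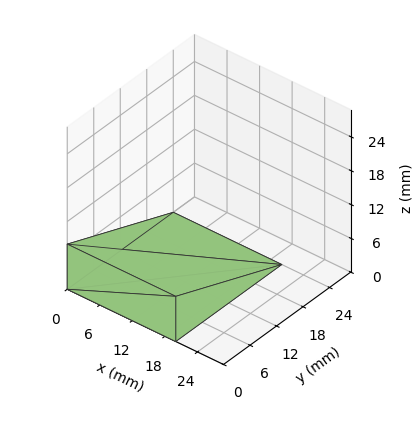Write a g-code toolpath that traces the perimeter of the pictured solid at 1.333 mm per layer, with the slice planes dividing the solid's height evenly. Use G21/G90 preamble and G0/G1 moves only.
Reading the render: the shape is a wedge (ramp): 20 × 24 mm base, rising to 8 mm along the y=0 edge and sloping linearly to z=0 at y=24 (dimensions read to the nearest mm from the axis ticks). For the g-code, the solid's height is divided into equal slices at the stated Δz and each level perimeter traced with G1 moves after a G0 lift.

; perimeter-only toolpath
G21 ; units = mm
G90 ; absolute positioning
G28 ; home
; layer 1
G0 Z1.333
G0 X0.000 Y0.000
G1 X20.000 Y0.000
G1 X20.000 Y20.000
G1 X0.000 Y20.000
G1 X0.000 Y0.000
; layer 2
G0 Z2.667
G0 X0.000 Y0.000
G1 X20.000 Y0.000
G1 X20.000 Y16.000
G1 X0.000 Y16.000
G1 X0.000 Y0.000
; layer 3
G0 Z4.000
G0 X0.000 Y0.000
G1 X20.000 Y0.000
G1 X20.000 Y12.000
G1 X0.000 Y12.000
G1 X0.000 Y0.000
; layer 4
G0 Z5.333
G0 X0.000 Y0.000
G1 X20.000 Y0.000
G1 X20.000 Y8.000
G1 X0.000 Y8.000
G1 X0.000 Y0.000
; layer 5
G0 Z6.667
G0 X0.000 Y0.000
G1 X20.000 Y0.000
G1 X20.000 Y4.000
G1 X0.000 Y4.000
G1 X0.000 Y0.000
M2 ; end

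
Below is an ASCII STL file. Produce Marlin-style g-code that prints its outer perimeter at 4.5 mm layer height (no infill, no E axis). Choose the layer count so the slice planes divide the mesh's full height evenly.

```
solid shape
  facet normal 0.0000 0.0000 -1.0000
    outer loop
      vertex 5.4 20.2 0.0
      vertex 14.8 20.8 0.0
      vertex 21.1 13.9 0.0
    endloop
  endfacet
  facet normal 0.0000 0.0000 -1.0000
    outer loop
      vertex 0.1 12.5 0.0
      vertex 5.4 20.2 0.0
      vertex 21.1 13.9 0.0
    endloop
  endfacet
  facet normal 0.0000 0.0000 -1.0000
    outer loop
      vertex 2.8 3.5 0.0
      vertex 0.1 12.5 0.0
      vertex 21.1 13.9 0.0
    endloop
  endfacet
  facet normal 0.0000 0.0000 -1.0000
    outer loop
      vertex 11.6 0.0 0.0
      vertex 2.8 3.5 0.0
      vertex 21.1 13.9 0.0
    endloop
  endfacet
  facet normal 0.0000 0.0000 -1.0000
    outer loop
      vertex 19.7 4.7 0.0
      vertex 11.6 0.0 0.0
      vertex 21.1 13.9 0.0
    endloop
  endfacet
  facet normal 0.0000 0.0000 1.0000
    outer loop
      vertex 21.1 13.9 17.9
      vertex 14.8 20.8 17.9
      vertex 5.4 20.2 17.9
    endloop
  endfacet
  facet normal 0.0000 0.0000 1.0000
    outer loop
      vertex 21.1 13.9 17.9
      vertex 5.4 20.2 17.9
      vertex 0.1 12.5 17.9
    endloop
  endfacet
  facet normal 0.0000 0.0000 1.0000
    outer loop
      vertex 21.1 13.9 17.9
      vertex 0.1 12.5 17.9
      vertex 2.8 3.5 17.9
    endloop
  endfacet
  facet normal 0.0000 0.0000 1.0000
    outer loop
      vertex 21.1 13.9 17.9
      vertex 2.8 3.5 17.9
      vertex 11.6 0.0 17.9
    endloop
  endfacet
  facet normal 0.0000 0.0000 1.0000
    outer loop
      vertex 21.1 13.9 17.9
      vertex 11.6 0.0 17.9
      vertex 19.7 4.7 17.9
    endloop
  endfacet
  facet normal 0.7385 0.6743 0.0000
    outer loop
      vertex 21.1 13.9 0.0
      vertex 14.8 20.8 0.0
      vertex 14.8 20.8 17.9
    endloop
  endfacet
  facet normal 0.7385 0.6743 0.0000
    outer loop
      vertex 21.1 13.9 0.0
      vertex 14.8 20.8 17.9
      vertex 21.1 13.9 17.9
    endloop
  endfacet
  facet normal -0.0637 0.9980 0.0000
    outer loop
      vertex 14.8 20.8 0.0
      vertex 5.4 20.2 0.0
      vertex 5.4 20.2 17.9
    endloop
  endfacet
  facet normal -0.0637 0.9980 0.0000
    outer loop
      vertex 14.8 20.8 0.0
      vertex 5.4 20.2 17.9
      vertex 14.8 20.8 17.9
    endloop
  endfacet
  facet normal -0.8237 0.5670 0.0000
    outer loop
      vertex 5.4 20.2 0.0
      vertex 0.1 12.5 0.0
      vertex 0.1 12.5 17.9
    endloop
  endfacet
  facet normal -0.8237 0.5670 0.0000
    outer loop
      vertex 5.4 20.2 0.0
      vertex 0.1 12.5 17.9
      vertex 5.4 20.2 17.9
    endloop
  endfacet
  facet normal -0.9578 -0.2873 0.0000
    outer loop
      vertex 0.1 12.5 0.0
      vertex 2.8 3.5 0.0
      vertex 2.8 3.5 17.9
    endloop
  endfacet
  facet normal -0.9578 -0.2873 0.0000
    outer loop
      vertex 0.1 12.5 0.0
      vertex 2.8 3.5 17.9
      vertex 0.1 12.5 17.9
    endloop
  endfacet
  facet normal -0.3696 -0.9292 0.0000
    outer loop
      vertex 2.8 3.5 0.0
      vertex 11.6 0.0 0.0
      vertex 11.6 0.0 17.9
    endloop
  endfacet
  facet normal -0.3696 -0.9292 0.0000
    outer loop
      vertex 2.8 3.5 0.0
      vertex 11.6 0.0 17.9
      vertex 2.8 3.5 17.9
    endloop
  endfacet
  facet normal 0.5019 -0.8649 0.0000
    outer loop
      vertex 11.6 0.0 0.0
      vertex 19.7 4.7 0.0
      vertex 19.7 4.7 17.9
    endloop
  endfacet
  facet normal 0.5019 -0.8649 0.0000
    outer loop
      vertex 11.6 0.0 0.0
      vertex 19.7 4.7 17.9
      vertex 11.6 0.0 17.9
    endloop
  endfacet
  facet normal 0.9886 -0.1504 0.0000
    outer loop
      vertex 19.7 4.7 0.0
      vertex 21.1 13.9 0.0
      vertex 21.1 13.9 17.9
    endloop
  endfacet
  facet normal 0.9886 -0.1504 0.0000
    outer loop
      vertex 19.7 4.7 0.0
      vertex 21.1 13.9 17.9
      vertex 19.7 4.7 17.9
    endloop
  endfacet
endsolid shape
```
; perimeter-only toolpath
G21 ; units = mm
G90 ; absolute positioning
G28 ; home
; layer 1
G0 Z4.5
G0 X21.1 Y13.9
G1 X14.8 Y20.8
G1 X5.4 Y20.2
G1 X0.1 Y12.5
G1 X2.8 Y3.5
G1 X11.6 Y0.0
G1 X19.7 Y4.7
G1 X21.1 Y13.9
; layer 2
G0 Z8.9
G0 X21.1 Y13.9
G1 X14.8 Y20.8
G1 X5.4 Y20.2
G1 X0.1 Y12.5
G1 X2.8 Y3.5
G1 X11.6 Y0.0
G1 X19.7 Y4.7
G1 X21.1 Y13.9
; layer 3
G0 Z13.4
G0 X21.1 Y13.9
G1 X14.8 Y20.8
G1 X5.4 Y20.2
G1 X0.1 Y12.5
G1 X2.8 Y3.5
G1 X11.6 Y0.0
G1 X19.7 Y4.7
G1 X21.1 Y13.9
; layer 4
G0 Z17.9
G0 X21.1 Y13.9
G1 X14.8 Y20.8
G1 X5.4 Y20.2
G1 X0.1 Y12.5
G1 X2.8 Y3.5
G1 X11.6 Y0.0
G1 X19.7 Y4.7
G1 X21.1 Y13.9
M2 ; end

The solid is a regular 7-sided prism (a cylinder approximated with 7 flat sides), circumscribed radius ≈ 10.8 mm, height ≈ 17.9 mm. Slicing at Δz = 4.5 mm — 4 equal slices spanning the solid's height, so layer i sits at z = i·h/4 — gives 4 non-empty perimeters. Each is a 7-segment closed polygon; G0 lifts to the layer z and rapids to the start vertex, then G1 traces the edges.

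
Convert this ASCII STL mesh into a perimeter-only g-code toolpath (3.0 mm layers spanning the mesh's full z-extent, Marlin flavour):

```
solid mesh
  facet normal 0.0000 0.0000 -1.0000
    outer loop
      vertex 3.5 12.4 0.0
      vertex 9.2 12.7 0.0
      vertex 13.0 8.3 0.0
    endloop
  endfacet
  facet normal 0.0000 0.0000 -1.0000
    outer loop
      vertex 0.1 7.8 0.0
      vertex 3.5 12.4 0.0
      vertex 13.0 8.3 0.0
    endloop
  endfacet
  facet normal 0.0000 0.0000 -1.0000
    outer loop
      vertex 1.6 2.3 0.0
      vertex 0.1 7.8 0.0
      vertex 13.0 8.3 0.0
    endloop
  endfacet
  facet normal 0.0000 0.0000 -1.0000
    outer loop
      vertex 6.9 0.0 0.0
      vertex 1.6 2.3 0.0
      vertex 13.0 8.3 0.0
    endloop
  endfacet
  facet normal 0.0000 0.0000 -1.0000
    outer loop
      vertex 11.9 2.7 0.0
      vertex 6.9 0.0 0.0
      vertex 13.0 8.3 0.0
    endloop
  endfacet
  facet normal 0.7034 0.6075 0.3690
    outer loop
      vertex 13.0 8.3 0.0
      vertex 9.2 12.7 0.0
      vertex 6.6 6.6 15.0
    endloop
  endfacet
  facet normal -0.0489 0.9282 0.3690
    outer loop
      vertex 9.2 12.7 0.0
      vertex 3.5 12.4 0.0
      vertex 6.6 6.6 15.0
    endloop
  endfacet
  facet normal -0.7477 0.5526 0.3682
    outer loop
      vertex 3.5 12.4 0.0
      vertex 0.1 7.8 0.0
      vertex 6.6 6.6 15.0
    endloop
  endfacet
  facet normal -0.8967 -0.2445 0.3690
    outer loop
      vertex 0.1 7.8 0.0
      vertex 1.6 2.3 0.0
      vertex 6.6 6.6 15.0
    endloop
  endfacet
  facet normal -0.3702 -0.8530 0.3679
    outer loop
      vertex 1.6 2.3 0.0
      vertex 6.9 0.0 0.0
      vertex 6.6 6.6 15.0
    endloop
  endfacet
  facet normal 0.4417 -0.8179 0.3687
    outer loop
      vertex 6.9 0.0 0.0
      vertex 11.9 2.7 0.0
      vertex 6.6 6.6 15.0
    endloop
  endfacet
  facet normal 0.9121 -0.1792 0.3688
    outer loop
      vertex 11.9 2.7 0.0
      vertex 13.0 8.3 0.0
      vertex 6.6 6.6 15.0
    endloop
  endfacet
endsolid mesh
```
; perimeter-only toolpath
G21 ; units = mm
G90 ; absolute positioning
G28 ; home
; layer 1
G0 Z3.0
G0 X11.7 Y8.0
G1 X8.7 Y11.5
G1 X4.1 Y11.2
G1 X1.4 Y7.6
G1 X2.6 Y3.2
G1 X6.8 Y1.3
G1 X10.8 Y3.5
G1 X11.7 Y8.0
; layer 2
G0 Z6.0
G0 X10.4 Y7.6
G1 X8.2 Y10.3
G1 X4.7 Y10.1
G1 X2.7 Y7.3
G1 X3.6 Y4.0
G1 X6.8 Y2.6
G1 X9.8 Y4.3
G1 X10.4 Y7.6
; layer 3
G0 Z9.0
G0 X9.2 Y7.3
G1 X7.6 Y9.0
G1 X5.4 Y8.9
G1 X4.0 Y7.1
G1 X4.6 Y4.9
G1 X6.7 Y4.0
G1 X8.7 Y5.0
G1 X9.2 Y7.3
; layer 4
G0 Z12.0
G0 X7.9 Y6.9
G1 X7.1 Y7.8
G1 X6.0 Y7.8
G1 X5.3 Y6.8
G1 X5.6 Y5.7
G1 X6.7 Y5.3
G1 X7.7 Y5.8
G1 X7.9 Y6.9
M2 ; end

The solid is a regular 7-sided pyramid, base circumscribed radius ≈ 6.6 mm, apex at z ≈ 15 mm. Slicing at Δz = 3.0 mm — 5 equal slices spanning the solid's height, so layer i sits at z = i·h/5 — gives 4 non-empty perimeters. Each is a 7-segment closed polygon; G0 lifts to the layer z and rapids to the start vertex, then G1 traces the edges. The cross-section shrinks linearly with z (the slice at the apex is degenerate and omitted).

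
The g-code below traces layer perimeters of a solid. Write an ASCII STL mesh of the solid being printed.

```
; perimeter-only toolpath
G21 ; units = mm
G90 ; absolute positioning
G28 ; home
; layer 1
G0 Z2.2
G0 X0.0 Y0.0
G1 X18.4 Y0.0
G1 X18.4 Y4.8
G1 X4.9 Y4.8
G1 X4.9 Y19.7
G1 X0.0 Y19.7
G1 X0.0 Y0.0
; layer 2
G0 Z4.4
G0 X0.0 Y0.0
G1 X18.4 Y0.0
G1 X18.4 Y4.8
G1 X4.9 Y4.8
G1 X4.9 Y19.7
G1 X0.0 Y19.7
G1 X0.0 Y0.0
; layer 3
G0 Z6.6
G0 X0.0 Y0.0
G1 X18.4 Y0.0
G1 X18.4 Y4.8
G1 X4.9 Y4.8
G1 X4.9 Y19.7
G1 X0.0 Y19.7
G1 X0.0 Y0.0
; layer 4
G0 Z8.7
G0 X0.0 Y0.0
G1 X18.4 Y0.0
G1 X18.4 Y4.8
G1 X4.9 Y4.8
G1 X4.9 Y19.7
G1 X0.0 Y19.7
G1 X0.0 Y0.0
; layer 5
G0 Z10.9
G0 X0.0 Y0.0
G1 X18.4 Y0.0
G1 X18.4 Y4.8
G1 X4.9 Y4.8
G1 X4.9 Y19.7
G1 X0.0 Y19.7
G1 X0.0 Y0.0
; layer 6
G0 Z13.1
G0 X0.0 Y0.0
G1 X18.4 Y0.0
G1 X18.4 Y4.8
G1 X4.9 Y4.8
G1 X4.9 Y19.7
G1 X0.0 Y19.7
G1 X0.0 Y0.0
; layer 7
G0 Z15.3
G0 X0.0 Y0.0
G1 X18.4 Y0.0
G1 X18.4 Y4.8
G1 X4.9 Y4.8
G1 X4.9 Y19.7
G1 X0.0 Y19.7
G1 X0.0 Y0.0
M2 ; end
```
solid part
  facet normal 0.0000 0.0000 -1.0000
    outer loop
      vertex 18.4 4.8 0.0
      vertex 18.4 0.0 0.0
      vertex 0.0 0.0 0.0
    endloop
  endfacet
  facet normal 0.0000 0.0000 -1.0000
    outer loop
      vertex 4.9 4.8 0.0
      vertex 18.4 4.8 0.0
      vertex 0.0 0.0 0.0
    endloop
  endfacet
  facet normal 0.0000 0.0000 -1.0000
    outer loop
      vertex 4.9 19.7 0.0
      vertex 4.9 4.8 0.0
      vertex 0.0 0.0 0.0
    endloop
  endfacet
  facet normal 0.0000 0.0000 -1.0000
    outer loop
      vertex 0.0 19.7 0.0
      vertex 4.9 19.7 0.0
      vertex 0.0 0.0 0.0
    endloop
  endfacet
  facet normal 0.0000 0.0000 1.0000
    outer loop
      vertex 0.0 0.0 15.3
      vertex 18.4 0.0 15.3
      vertex 18.4 4.8 15.3
    endloop
  endfacet
  facet normal 0.0000 0.0000 1.0000
    outer loop
      vertex 0.0 0.0 15.3
      vertex 18.4 4.8 15.3
      vertex 4.9 4.8 15.3
    endloop
  endfacet
  facet normal 0.0000 0.0000 1.0000
    outer loop
      vertex 0.0 0.0 15.3
      vertex 4.9 4.8 15.3
      vertex 4.9 19.7 15.3
    endloop
  endfacet
  facet normal 0.0000 0.0000 1.0000
    outer loop
      vertex 0.0 0.0 15.3
      vertex 4.9 19.7 15.3
      vertex 0.0 19.7 15.3
    endloop
  endfacet
  facet normal 0.0000 -1.0000 0.0000
    outer loop
      vertex 0.0 0.0 0.0
      vertex 18.4 0.0 0.0
      vertex 18.4 0.0 15.3
    endloop
  endfacet
  facet normal 0.0000 -1.0000 0.0000
    outer loop
      vertex 0.0 0.0 0.0
      vertex 18.4 0.0 15.3
      vertex 0.0 0.0 15.3
    endloop
  endfacet
  facet normal 1.0000 0.0000 0.0000
    outer loop
      vertex 18.4 0.0 0.0
      vertex 18.4 4.8 0.0
      vertex 18.4 4.8 15.3
    endloop
  endfacet
  facet normal 1.0000 0.0000 0.0000
    outer loop
      vertex 18.4 0.0 0.0
      vertex 18.4 4.8 15.3
      vertex 18.4 0.0 15.3
    endloop
  endfacet
  facet normal 0.0000 1.0000 0.0000
    outer loop
      vertex 18.4 4.8 0.0
      vertex 4.9 4.8 0.0
      vertex 4.9 4.8 15.3
    endloop
  endfacet
  facet normal 0.0000 1.0000 0.0000
    outer loop
      vertex 18.4 4.8 0.0
      vertex 4.9 4.8 15.3
      vertex 18.4 4.8 15.3
    endloop
  endfacet
  facet normal 1.0000 0.0000 0.0000
    outer loop
      vertex 4.9 4.8 0.0
      vertex 4.9 19.7 0.0
      vertex 4.9 19.7 15.3
    endloop
  endfacet
  facet normal 1.0000 0.0000 0.0000
    outer loop
      vertex 4.9 4.8 0.0
      vertex 4.9 19.7 15.3
      vertex 4.9 4.8 15.3
    endloop
  endfacet
  facet normal 0.0000 1.0000 0.0000
    outer loop
      vertex 4.9 19.7 0.0
      vertex 0.0 19.7 0.0
      vertex 0.0 19.7 15.3
    endloop
  endfacet
  facet normal 0.0000 1.0000 0.0000
    outer loop
      vertex 4.9 19.7 0.0
      vertex 0.0 19.7 15.3
      vertex 4.9 19.7 15.3
    endloop
  endfacet
  facet normal -1.0000 0.0000 0.0000
    outer loop
      vertex 0.0 19.7 0.0
      vertex 0.0 0.0 0.0
      vertex 0.0 0.0 15.3
    endloop
  endfacet
  facet normal -1.0000 0.0000 0.0000
    outer loop
      vertex 0.0 19.7 0.0
      vertex 0.0 0.0 15.3
      vertex 0.0 19.7 15.3
    endloop
  endfacet
endsolid part

The G0 Z moves step by Δz≈2.2 mm. Every layer's G1 loop is the same polygon, so the solid is a straight extrusion of it from z=0 to z≈15.3. Closing with flat bottom and top caps and triangulating gives 20 facets — an L-shaped prism: outer 18.4 × 19.7 mm, arm thicknesses ≈ 4.8 mm (horizontal) and 4.9 mm (vertical), extruded 15.3 mm in z.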